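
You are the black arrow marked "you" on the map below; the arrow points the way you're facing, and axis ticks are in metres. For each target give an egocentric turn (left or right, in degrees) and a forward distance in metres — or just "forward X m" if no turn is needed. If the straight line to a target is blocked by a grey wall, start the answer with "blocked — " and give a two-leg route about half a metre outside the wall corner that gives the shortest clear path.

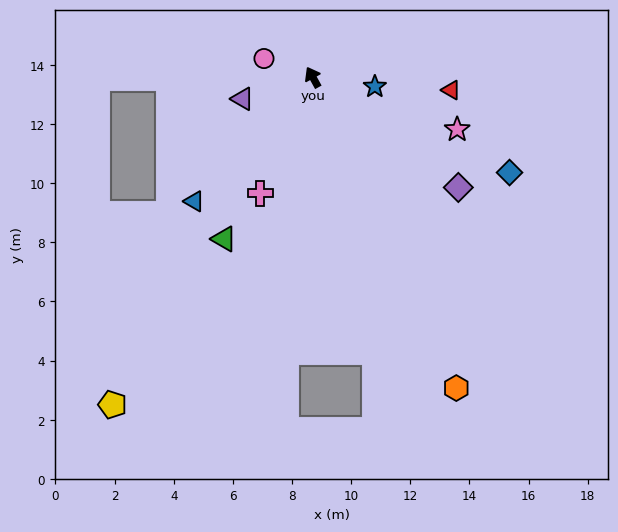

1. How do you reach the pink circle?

turn left 40°, forward 1.8 m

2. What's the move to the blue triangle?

turn left 107°, forward 5.8 m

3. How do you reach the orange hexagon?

turn left 176°, forward 11.6 m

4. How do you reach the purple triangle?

turn left 78°, forward 2.5 m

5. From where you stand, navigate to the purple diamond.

turn right 156°, forward 6.2 m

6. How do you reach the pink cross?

turn left 127°, forward 4.3 m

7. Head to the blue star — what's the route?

turn right 128°, forward 2.1 m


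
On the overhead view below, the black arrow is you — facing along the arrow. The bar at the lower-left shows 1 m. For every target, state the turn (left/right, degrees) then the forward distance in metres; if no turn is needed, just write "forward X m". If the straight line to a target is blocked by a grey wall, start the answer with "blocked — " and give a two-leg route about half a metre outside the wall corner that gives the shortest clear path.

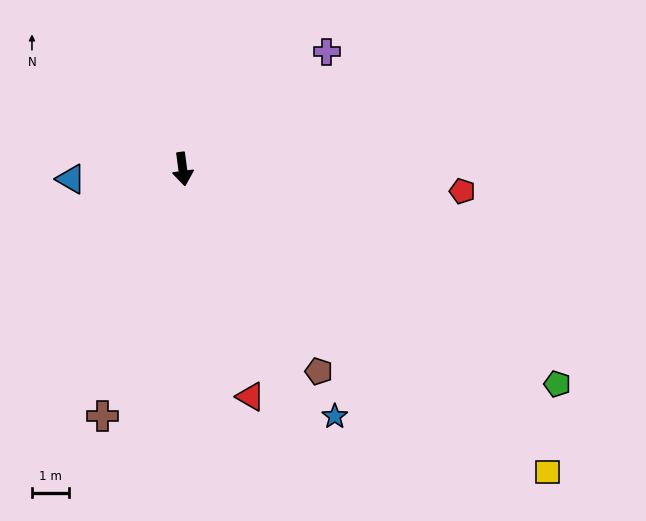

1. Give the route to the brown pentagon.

turn left 26°, forward 6.5 m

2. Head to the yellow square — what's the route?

turn left 43°, forward 12.7 m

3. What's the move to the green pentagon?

turn left 53°, forward 11.6 m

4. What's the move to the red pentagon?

turn left 78°, forward 7.5 m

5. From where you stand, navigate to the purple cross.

turn left 122°, forward 5.0 m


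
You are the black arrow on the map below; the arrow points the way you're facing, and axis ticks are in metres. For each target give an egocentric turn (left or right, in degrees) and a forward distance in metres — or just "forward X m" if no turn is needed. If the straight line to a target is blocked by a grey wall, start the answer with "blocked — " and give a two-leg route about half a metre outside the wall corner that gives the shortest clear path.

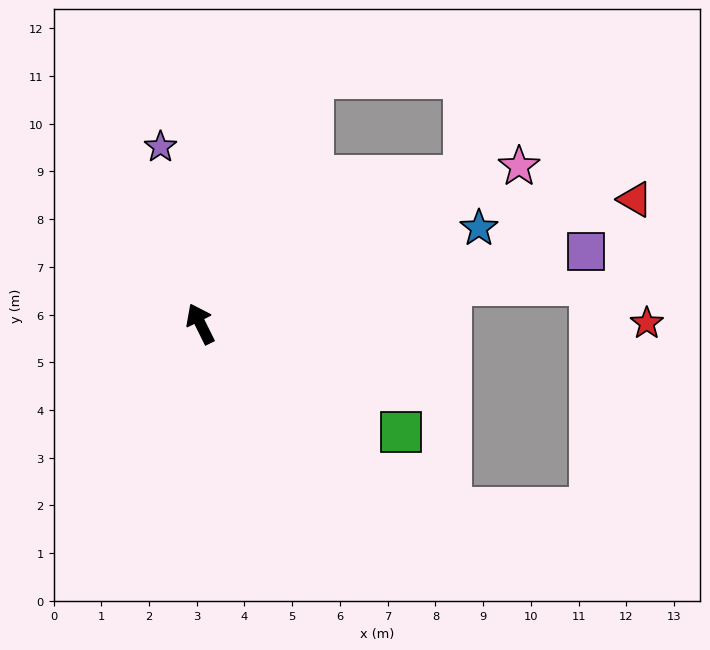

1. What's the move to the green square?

turn right 145°, forward 4.8 m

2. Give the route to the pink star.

turn right 90°, forward 7.4 m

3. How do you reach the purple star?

turn right 14°, forward 3.8 m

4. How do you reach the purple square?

turn right 106°, forward 8.2 m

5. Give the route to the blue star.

turn right 97°, forward 6.2 m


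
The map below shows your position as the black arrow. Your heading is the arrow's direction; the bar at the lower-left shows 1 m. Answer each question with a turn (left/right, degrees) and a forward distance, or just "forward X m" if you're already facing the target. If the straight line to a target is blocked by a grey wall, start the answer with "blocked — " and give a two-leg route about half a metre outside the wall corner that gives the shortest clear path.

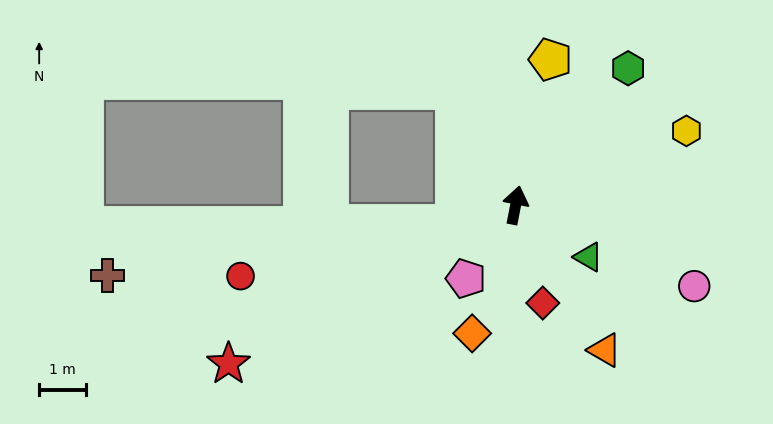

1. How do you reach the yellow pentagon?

turn right 2°, forward 3.2 m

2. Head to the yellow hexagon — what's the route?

turn right 55°, forward 4.0 m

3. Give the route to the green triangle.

turn right 114°, forward 1.9 m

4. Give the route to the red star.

turn left 130°, forward 7.0 m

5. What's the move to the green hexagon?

turn right 28°, forward 3.8 m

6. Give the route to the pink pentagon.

turn left 157°, forward 1.9 m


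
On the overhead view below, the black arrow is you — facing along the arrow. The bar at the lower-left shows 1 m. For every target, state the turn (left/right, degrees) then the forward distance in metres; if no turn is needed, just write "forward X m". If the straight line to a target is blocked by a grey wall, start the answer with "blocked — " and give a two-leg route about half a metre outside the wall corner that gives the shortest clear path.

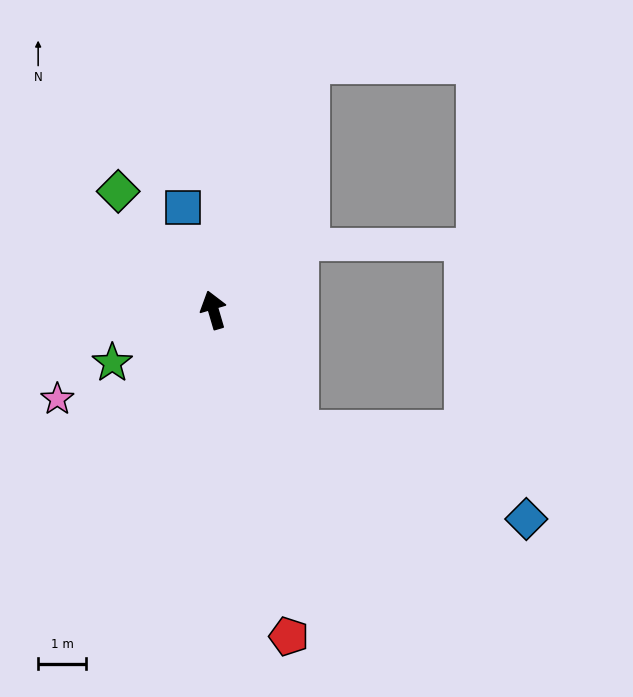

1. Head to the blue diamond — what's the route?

blocked — turn right 161°, forward 3.1 m, then turn left 34°, forward 5.1 m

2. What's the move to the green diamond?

turn left 22°, forward 3.2 m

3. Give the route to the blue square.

forward 2.2 m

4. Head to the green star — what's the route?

turn left 101°, forward 2.4 m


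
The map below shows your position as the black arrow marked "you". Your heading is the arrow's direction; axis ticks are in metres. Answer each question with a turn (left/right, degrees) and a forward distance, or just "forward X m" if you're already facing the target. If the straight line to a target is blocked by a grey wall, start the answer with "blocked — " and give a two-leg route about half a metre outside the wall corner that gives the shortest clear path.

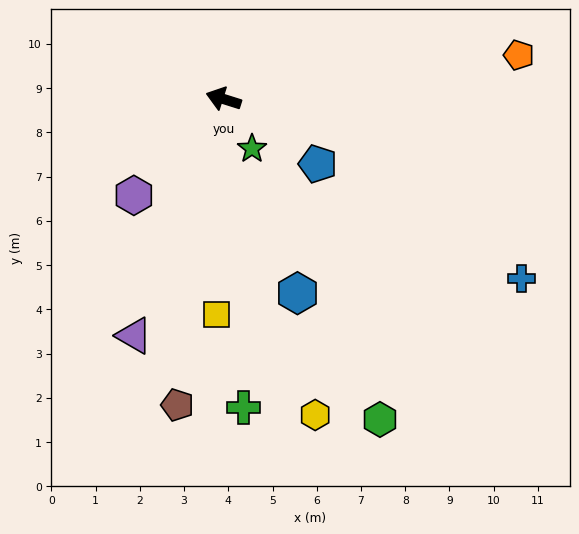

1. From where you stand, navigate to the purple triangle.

turn left 87°, forward 5.7 m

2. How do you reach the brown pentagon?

turn left 99°, forward 7.0 m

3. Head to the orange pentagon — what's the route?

turn right 154°, forward 6.7 m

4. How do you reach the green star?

turn left 137°, forward 1.3 m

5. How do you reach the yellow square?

turn left 106°, forward 4.9 m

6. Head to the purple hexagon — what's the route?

turn left 65°, forward 3.0 m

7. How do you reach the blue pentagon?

turn left 163°, forward 2.6 m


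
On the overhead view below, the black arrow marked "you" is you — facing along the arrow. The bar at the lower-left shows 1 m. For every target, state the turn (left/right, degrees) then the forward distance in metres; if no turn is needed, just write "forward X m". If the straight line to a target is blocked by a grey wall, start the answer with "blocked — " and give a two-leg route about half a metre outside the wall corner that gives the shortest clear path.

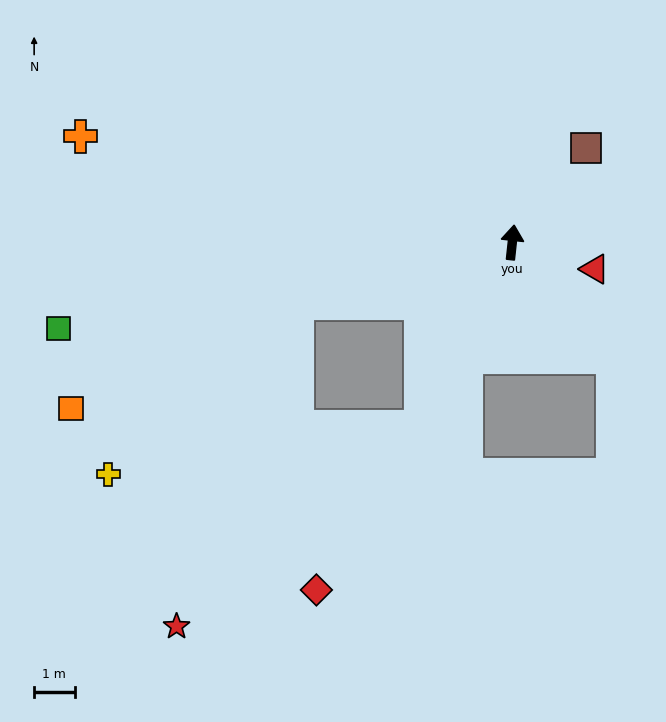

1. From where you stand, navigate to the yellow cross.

blocked — turn left 112°, forward 5.5 m, then turn left 27°, forward 6.3 m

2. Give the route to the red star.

blocked — turn left 160°, forward 5.1 m, then turn right 25°, forward 7.8 m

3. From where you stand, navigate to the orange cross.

turn left 82°, forward 11.0 m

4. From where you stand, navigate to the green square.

turn left 107°, forward 11.4 m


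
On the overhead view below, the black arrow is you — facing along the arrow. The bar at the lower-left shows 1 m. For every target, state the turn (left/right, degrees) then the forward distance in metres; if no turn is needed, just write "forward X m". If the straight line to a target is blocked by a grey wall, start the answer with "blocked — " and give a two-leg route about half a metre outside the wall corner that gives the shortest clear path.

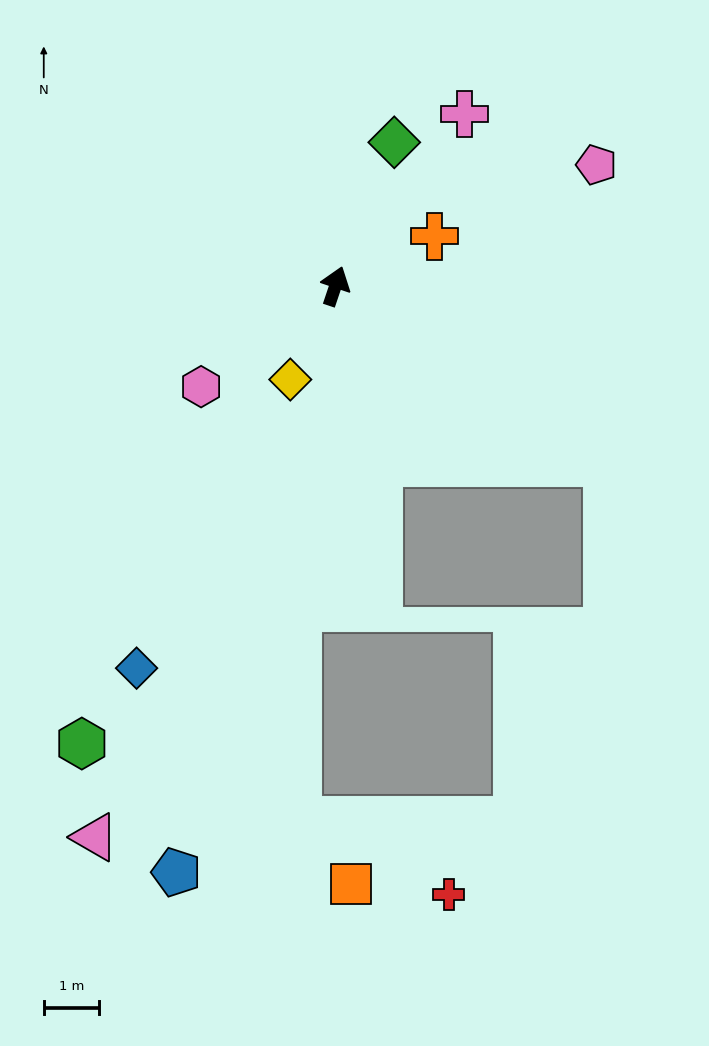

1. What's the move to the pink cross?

turn right 18°, forward 3.9 m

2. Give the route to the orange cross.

turn right 45°, forward 2.0 m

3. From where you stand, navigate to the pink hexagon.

turn left 145°, forward 3.0 m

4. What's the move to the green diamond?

turn right 4°, forward 2.8 m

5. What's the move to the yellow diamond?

turn left 173°, forward 1.9 m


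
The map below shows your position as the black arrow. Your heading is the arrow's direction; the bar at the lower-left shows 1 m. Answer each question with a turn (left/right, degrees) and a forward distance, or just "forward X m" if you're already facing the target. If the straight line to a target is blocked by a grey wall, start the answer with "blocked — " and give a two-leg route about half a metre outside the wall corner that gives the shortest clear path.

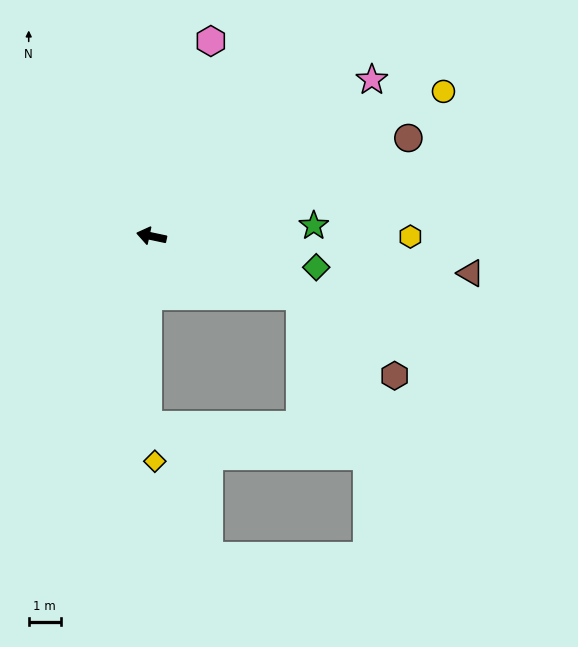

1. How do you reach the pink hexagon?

turn right 95°, forward 6.3 m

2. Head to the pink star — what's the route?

turn right 133°, forward 8.4 m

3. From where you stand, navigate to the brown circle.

turn right 147°, forward 8.6 m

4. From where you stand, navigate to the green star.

turn right 164°, forward 5.1 m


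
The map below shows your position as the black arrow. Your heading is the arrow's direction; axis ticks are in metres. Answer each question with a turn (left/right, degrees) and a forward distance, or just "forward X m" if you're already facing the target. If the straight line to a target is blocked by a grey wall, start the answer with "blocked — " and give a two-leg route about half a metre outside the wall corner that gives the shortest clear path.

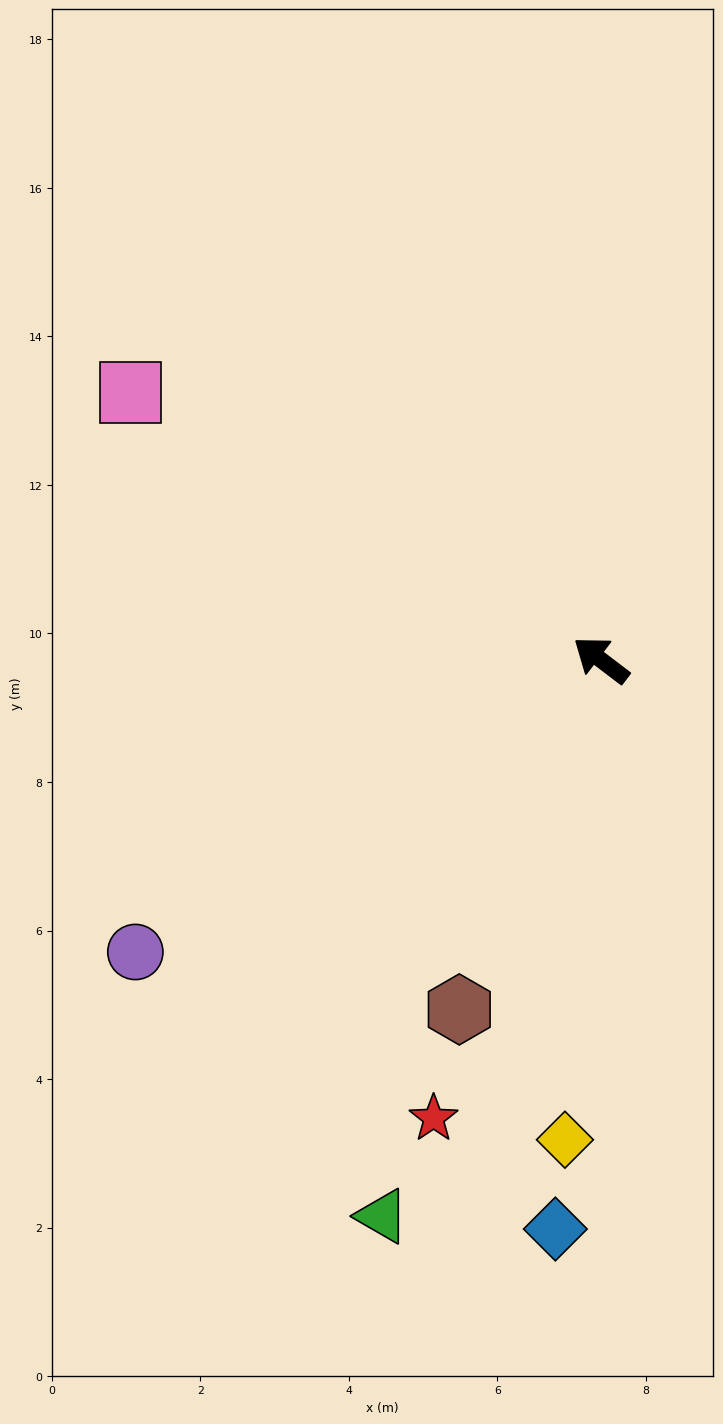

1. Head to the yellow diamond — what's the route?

turn left 123°, forward 6.5 m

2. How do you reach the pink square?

turn left 8°, forward 7.3 m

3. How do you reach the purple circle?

turn left 69°, forward 7.4 m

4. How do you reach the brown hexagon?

turn left 105°, forward 5.1 m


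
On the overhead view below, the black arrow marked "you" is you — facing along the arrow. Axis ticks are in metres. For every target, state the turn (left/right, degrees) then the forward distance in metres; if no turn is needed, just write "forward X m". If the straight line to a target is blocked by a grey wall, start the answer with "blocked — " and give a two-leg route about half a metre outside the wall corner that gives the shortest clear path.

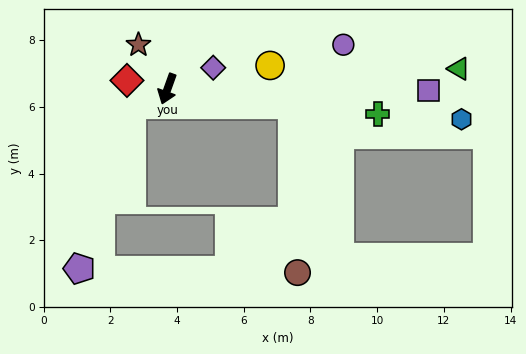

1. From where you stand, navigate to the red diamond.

turn right 82°, forward 1.2 m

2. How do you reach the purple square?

turn left 109°, forward 7.8 m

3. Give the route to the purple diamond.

turn left 135°, forward 1.5 m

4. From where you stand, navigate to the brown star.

turn right 127°, forward 1.6 m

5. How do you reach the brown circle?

blocked — turn left 102°, forward 3.8 m, then turn right 80°, forward 5.0 m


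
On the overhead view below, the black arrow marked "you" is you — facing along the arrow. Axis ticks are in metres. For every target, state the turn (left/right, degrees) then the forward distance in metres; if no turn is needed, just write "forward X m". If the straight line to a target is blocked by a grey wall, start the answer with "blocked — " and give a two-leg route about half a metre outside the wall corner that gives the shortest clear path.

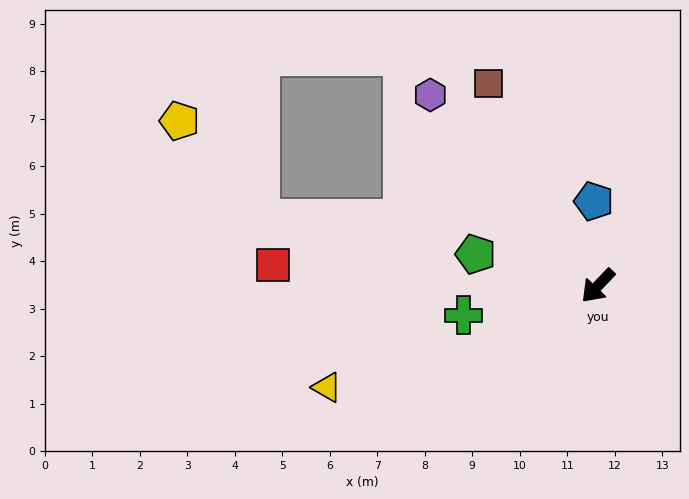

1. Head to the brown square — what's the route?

turn right 108°, forward 4.8 m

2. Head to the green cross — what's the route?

turn right 34°, forward 2.9 m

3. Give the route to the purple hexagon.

turn right 95°, forward 5.3 m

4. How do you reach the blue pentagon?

turn right 134°, forward 1.8 m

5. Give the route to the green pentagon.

turn right 61°, forward 2.7 m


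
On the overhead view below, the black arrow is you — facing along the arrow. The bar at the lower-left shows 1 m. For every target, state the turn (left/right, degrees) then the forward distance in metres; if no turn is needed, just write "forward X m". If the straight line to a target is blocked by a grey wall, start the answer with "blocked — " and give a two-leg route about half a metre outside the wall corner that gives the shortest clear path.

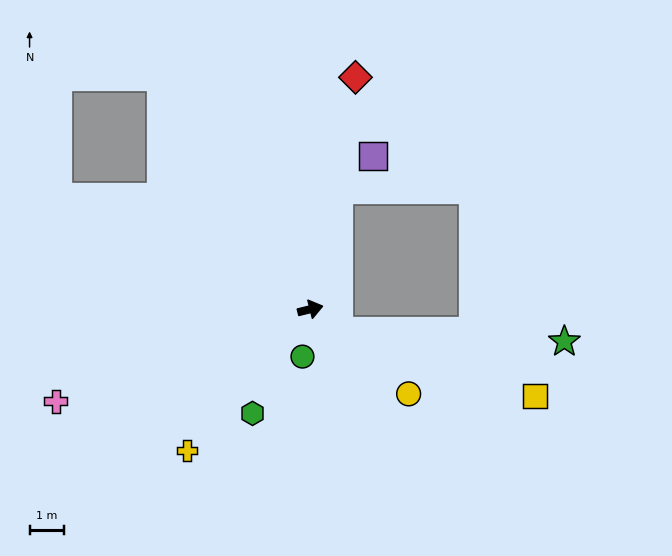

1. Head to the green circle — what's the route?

turn right 113°, forward 1.4 m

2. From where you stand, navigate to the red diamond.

turn left 65°, forward 6.9 m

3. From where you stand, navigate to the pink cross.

turn right 174°, forward 7.9 m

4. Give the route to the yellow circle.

turn right 55°, forward 3.8 m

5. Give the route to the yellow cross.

turn right 145°, forward 5.5 m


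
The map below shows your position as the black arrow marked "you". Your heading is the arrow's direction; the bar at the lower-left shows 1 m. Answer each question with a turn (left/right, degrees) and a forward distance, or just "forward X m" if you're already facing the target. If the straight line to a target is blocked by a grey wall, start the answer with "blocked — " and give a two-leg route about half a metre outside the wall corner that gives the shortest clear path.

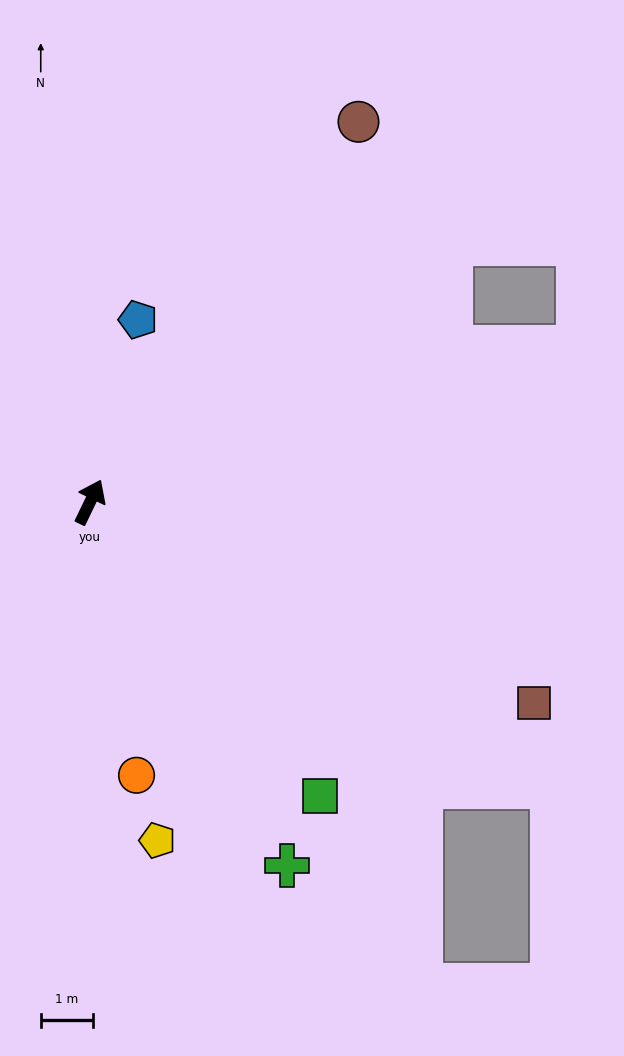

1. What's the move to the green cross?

turn right 126°, forward 8.0 m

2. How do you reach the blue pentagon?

turn left 11°, forward 3.6 m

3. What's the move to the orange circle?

turn right 145°, forward 5.3 m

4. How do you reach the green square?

turn right 116°, forward 7.2 m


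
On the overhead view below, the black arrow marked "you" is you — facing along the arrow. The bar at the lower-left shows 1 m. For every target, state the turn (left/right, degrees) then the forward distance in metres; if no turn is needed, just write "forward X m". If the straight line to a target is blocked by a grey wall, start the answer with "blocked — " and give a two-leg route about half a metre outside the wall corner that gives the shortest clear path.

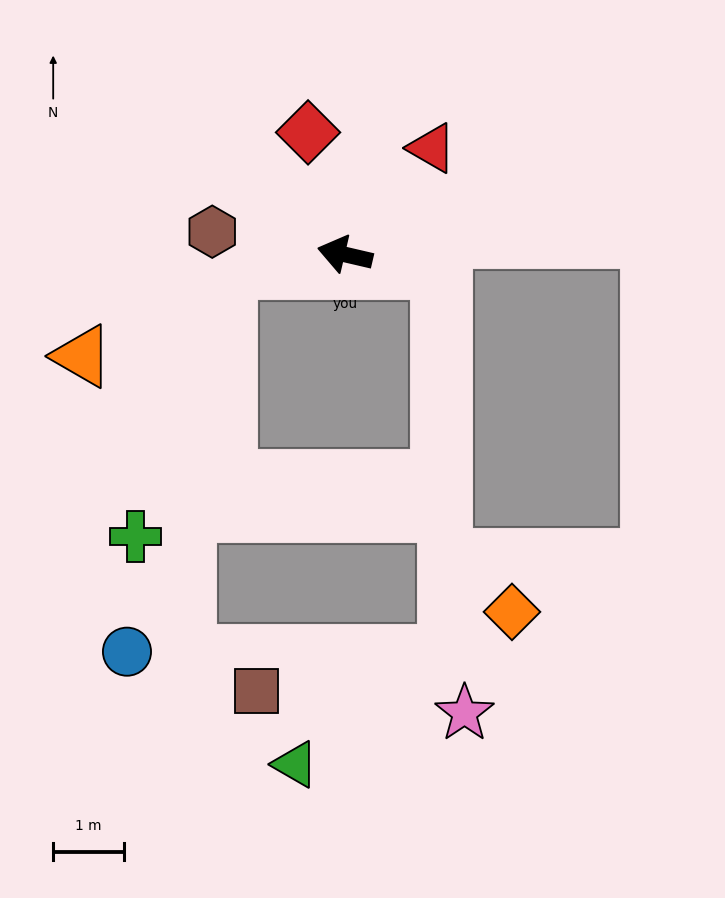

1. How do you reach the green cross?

blocked — turn left 20°, forward 1.7 m, then turn left 64°, forward 4.0 m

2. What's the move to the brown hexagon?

turn left 3°, forward 1.9 m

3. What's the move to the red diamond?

turn right 60°, forward 1.8 m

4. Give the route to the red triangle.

turn right 116°, forward 2.0 m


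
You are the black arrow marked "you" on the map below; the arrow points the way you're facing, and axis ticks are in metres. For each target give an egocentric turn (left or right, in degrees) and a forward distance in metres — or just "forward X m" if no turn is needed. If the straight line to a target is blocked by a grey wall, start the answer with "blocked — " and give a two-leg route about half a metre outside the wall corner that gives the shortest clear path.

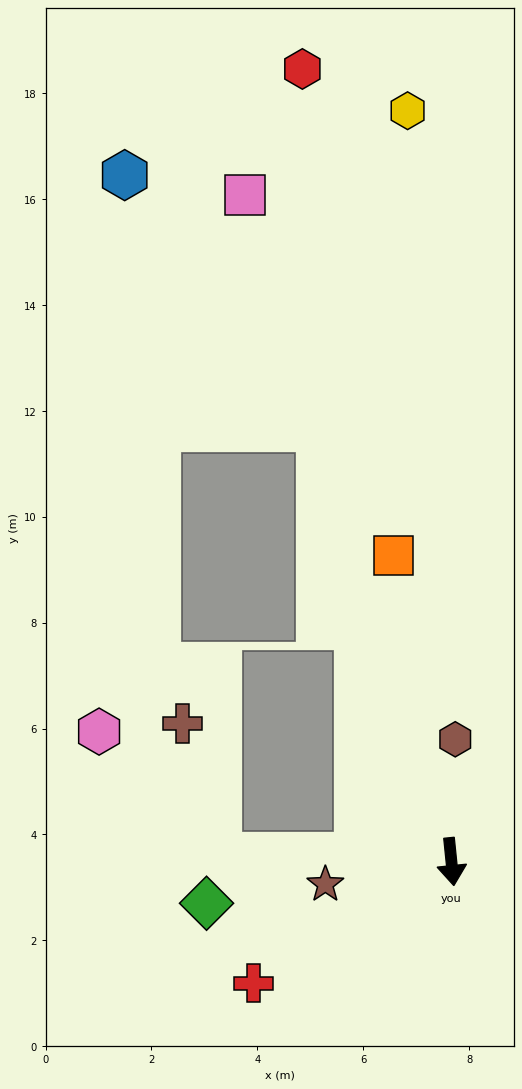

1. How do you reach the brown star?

turn right 86°, forward 2.4 m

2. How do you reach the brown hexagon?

turn left 172°, forward 2.3 m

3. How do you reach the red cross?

turn right 64°, forward 4.4 m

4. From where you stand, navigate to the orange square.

turn right 175°, forward 5.9 m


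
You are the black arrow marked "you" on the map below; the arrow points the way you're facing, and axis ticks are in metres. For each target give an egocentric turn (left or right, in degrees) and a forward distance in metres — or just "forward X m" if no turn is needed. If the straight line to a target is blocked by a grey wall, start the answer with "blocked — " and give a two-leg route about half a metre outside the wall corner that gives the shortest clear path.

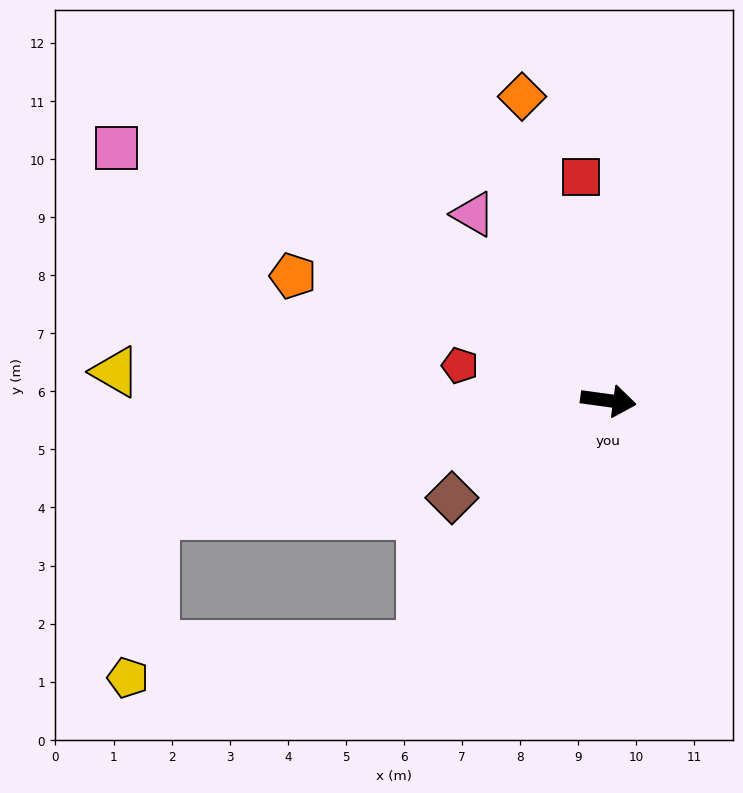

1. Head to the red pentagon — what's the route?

turn left 175°, forward 2.6 m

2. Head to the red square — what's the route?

turn left 105°, forward 3.9 m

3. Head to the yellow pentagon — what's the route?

blocked — turn right 120°, forward 5.3 m, then turn right 46°, forward 5.1 m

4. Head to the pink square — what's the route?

turn left 161°, forward 9.5 m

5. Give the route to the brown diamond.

turn right 140°, forward 3.2 m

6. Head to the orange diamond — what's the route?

turn left 114°, forward 5.4 m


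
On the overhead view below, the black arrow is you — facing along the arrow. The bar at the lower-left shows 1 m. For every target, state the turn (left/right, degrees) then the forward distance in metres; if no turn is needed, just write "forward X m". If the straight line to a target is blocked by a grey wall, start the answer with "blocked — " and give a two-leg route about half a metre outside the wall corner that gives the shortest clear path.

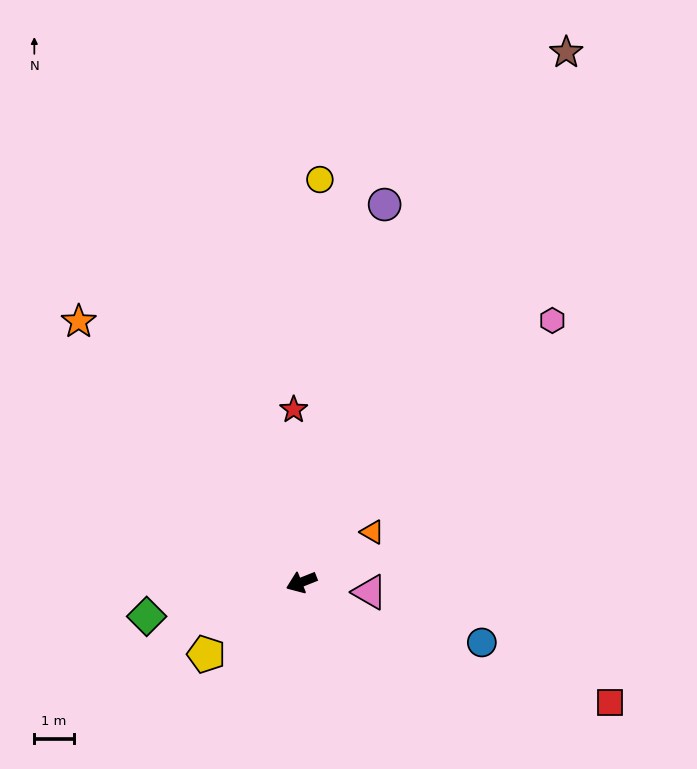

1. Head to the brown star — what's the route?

turn right 138°, forward 14.9 m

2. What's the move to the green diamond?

turn right 9°, forward 4.0 m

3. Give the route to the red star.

turn right 109°, forward 4.4 m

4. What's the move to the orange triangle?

turn right 166°, forward 2.2 m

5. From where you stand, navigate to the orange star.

turn right 71°, forward 8.6 m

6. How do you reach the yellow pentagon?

turn left 15°, forward 3.0 m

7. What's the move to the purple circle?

turn right 124°, forward 9.7 m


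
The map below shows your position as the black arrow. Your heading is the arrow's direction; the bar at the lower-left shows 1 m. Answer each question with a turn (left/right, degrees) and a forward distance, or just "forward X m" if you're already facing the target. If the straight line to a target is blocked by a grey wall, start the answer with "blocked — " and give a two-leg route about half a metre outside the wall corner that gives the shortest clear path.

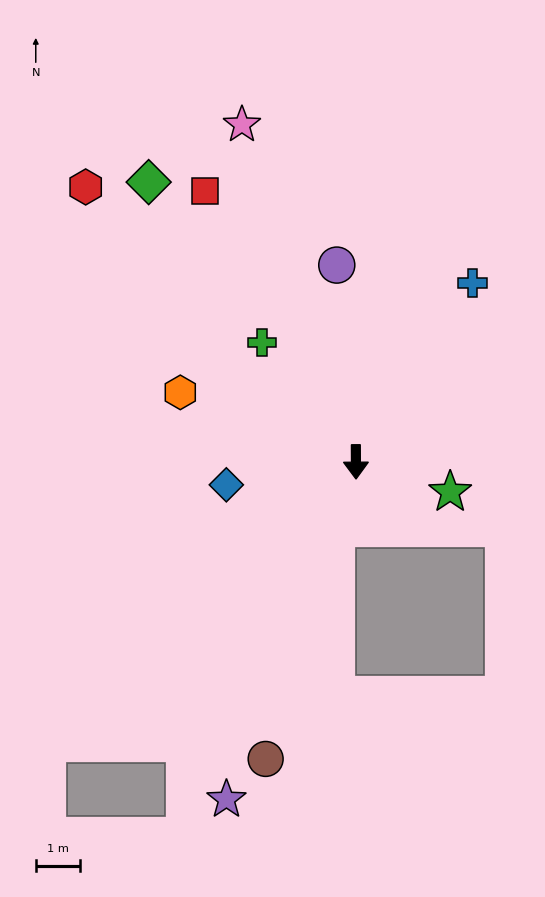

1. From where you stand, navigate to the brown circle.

turn right 17°, forward 7.0 m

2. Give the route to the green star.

turn left 72°, forward 2.2 m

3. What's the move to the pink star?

turn right 162°, forward 8.0 m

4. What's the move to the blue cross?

turn left 147°, forward 4.8 m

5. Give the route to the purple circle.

turn right 175°, forward 4.4 m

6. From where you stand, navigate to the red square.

turn right 151°, forward 7.0 m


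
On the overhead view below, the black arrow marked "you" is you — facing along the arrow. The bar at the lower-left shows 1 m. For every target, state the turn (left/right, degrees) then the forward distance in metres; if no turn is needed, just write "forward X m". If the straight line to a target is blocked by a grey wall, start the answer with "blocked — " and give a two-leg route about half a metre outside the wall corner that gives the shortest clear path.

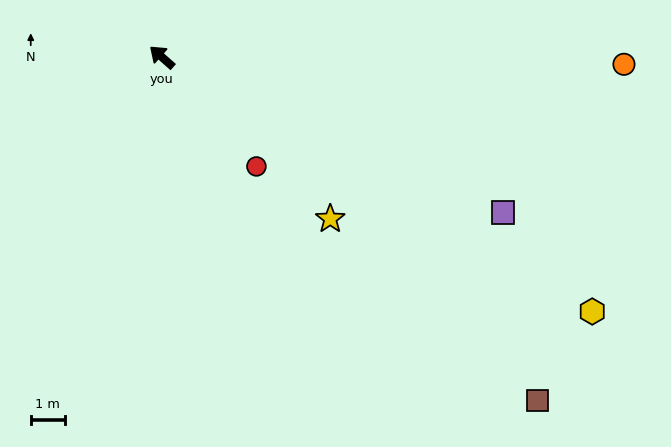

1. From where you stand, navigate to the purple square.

turn right 163°, forward 11.0 m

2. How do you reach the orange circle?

turn right 139°, forward 13.6 m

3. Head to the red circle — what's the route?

turn left 172°, forward 4.2 m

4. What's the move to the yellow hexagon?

turn right 169°, forward 14.7 m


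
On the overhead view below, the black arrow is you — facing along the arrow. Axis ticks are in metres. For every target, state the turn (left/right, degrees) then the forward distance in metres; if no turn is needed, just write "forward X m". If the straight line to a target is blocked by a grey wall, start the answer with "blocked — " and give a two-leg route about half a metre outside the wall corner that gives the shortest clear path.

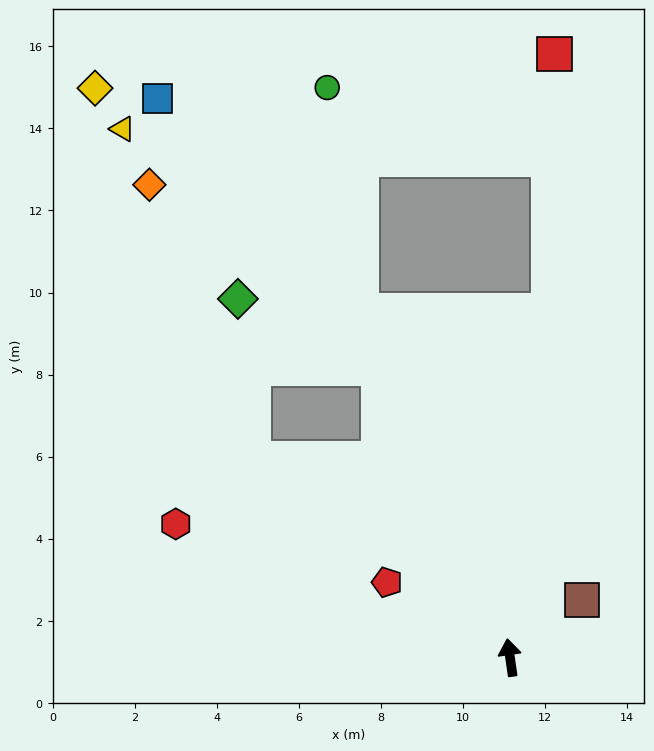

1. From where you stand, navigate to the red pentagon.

turn left 50°, forward 3.5 m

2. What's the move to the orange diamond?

blocked — turn left 16°, forward 7.7 m, then turn left 27°, forward 7.2 m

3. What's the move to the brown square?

turn right 59°, forward 2.2 m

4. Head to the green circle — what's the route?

blocked — turn left 15°, forward 9.2 m, then turn right 15°, forward 5.5 m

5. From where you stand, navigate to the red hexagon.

turn left 60°, forward 8.8 m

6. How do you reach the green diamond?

blocked — turn left 16°, forward 7.7 m, then turn left 39°, forward 3.8 m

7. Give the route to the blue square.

blocked — turn left 16°, forward 7.7 m, then turn left 15°, forward 8.5 m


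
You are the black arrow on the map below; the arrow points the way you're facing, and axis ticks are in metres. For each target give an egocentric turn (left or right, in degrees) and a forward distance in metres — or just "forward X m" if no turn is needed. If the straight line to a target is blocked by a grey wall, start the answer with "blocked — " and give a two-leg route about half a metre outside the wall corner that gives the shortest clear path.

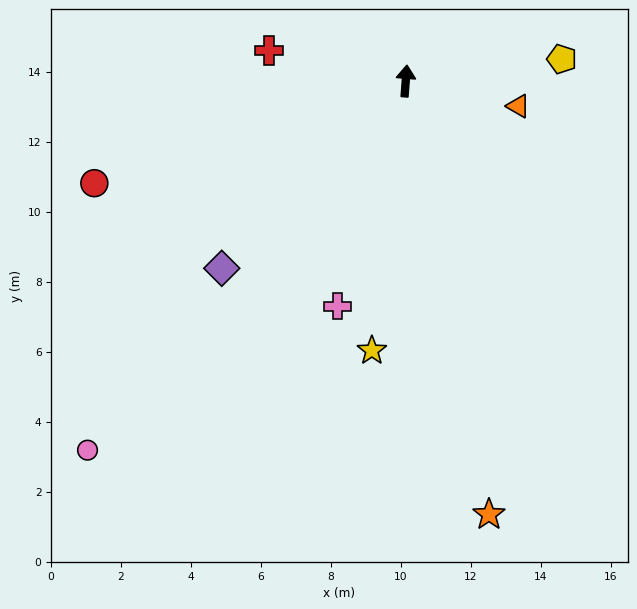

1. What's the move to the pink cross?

turn left 168°, forward 6.7 m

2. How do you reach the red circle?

turn left 113°, forward 9.4 m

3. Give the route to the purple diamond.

turn left 140°, forward 7.5 m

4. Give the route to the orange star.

turn right 165°, forward 12.6 m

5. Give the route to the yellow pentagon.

turn right 78°, forward 4.5 m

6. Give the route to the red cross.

turn left 82°, forward 4.0 m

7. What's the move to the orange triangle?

turn right 98°, forward 3.3 m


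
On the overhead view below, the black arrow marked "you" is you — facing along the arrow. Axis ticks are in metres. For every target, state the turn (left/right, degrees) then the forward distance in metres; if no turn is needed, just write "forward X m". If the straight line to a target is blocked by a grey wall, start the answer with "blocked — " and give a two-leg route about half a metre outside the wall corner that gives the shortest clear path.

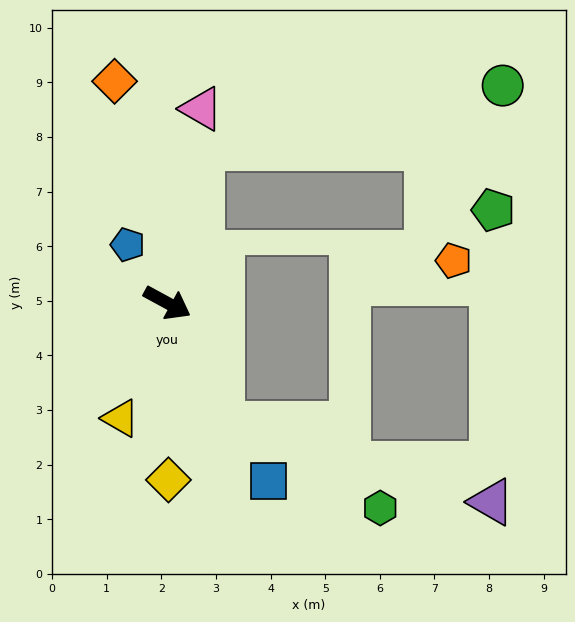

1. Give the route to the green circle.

blocked — turn left 106°, forward 2.9 m, then turn right 66°, forward 5.6 m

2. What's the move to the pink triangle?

turn left 109°, forward 3.6 m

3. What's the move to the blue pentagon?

turn left 153°, forward 1.3 m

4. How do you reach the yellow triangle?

turn right 84°, forward 2.3 m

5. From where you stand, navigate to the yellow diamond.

turn right 61°, forward 3.2 m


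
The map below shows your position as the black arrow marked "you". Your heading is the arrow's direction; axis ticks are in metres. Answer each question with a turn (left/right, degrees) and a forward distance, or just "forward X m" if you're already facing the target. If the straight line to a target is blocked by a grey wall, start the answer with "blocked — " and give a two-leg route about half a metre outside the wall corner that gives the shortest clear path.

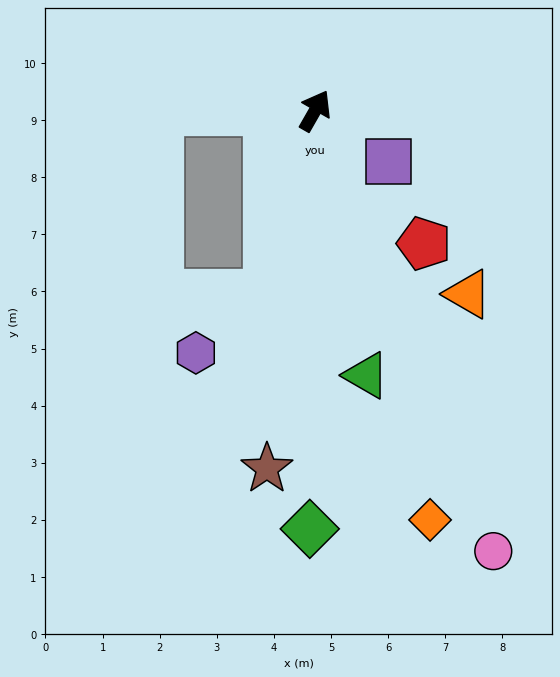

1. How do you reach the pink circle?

turn right 128°, forward 8.3 m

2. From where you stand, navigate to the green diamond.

turn right 151°, forward 7.3 m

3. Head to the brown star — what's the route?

turn right 158°, forward 6.3 m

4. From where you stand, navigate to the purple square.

turn right 95°, forward 1.6 m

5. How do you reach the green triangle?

turn right 139°, forward 4.7 m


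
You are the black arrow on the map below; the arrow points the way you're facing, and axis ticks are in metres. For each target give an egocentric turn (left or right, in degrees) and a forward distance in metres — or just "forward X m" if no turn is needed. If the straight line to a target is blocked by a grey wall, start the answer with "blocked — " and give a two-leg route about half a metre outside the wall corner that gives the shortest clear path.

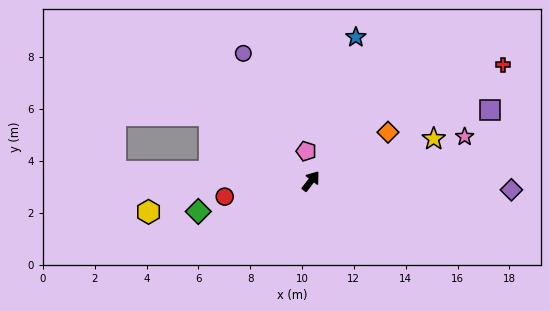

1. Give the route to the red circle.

turn left 138°, forward 3.4 m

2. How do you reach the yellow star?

turn right 33°, forward 5.0 m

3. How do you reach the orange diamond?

turn right 20°, forward 3.5 m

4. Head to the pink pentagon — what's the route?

turn left 46°, forward 1.2 m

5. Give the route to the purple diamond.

turn right 55°, forward 7.7 m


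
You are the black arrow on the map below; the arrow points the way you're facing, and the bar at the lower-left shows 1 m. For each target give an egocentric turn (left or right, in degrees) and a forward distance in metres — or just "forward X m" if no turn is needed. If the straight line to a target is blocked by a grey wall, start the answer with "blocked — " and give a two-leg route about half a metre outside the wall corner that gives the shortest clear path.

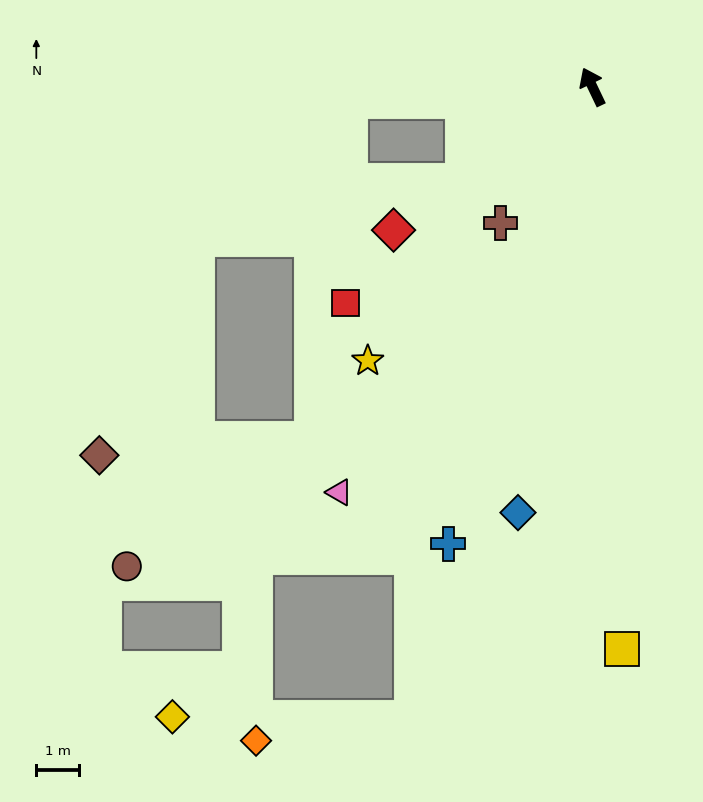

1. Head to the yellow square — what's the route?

turn left 157°, forward 13.2 m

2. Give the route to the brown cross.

turn left 120°, forward 3.9 m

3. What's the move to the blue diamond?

turn left 145°, forward 10.2 m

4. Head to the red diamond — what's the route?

turn left 100°, forward 5.8 m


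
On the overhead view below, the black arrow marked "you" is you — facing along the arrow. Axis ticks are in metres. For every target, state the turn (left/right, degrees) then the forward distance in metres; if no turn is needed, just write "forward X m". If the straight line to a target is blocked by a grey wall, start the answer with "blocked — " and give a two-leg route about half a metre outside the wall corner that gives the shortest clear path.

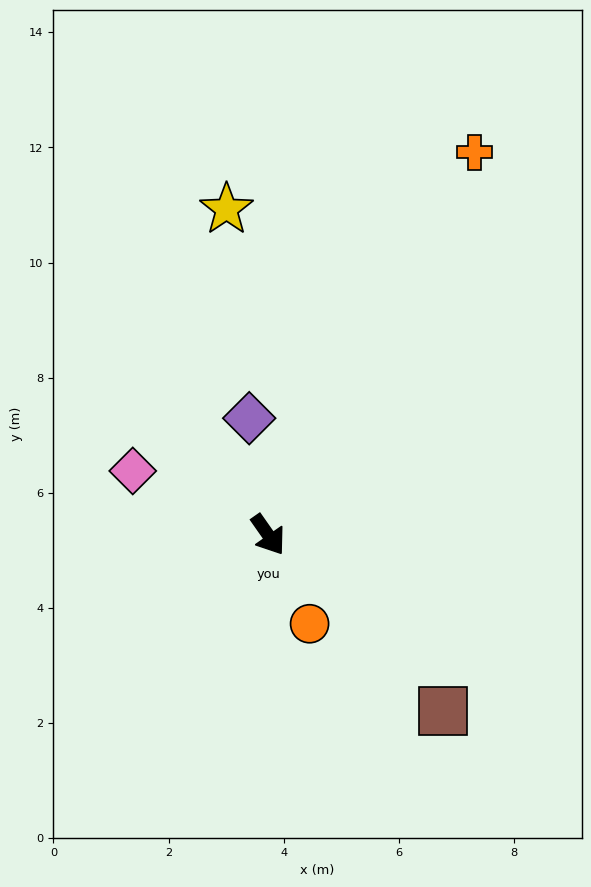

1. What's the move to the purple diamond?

turn left 154°, forward 2.1 m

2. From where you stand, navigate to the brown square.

turn left 10°, forward 4.3 m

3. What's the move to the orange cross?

turn left 117°, forward 7.6 m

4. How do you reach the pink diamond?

turn right 150°, forward 2.6 m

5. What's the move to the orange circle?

turn right 10°, forward 1.7 m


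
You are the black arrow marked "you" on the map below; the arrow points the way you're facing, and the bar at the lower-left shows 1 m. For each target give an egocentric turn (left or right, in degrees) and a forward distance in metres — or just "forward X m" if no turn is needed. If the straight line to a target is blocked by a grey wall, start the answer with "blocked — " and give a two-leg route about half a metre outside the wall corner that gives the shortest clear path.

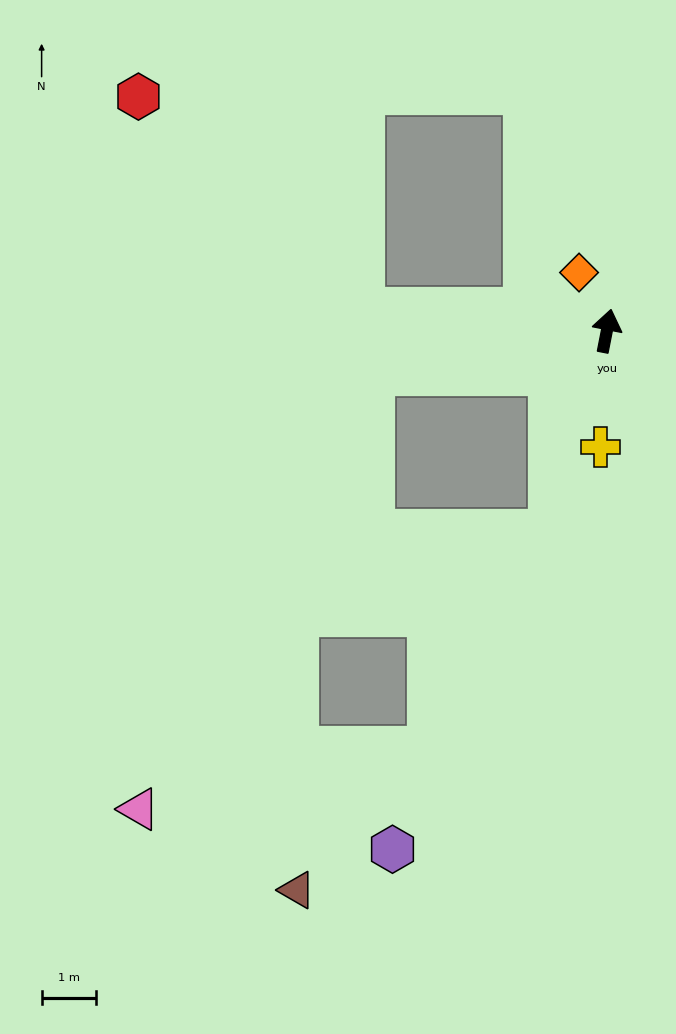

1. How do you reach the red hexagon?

blocked — turn left 96°, forward 4.5 m, then turn right 39°, forward 5.7 m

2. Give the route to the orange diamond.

turn left 37°, forward 1.2 m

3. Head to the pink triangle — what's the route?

blocked — turn left 111°, forward 4.4 m, then turn left 52°, forward 9.1 m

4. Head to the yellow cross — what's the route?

turn right 172°, forward 2.2 m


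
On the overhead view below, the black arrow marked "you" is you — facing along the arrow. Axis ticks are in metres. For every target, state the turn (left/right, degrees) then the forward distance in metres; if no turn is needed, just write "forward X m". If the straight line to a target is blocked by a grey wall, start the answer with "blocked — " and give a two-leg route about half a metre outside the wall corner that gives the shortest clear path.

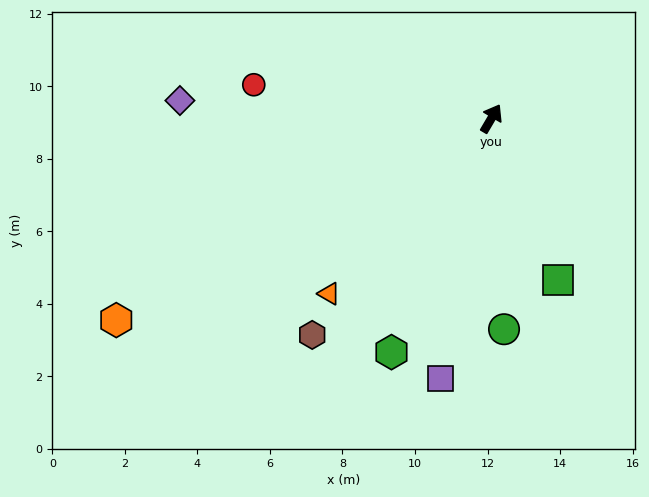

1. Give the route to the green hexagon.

turn right 173°, forward 7.0 m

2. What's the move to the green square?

turn right 127°, forward 4.8 m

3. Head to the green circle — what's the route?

turn right 146°, forward 5.8 m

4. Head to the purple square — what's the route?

turn right 161°, forward 7.3 m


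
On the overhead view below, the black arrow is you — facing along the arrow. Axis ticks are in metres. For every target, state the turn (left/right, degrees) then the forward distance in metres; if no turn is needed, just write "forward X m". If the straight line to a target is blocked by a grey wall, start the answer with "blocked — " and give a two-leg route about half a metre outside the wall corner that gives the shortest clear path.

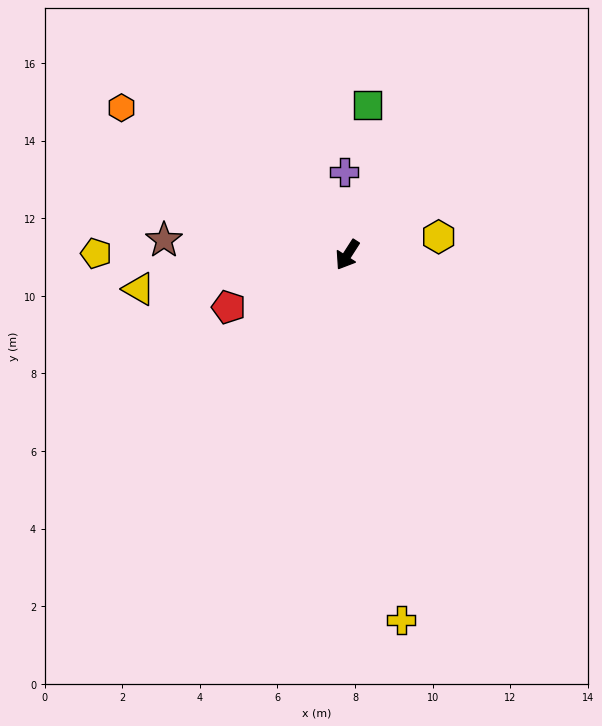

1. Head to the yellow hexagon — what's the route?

turn left 134°, forward 2.4 m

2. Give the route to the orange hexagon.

turn right 90°, forward 6.9 m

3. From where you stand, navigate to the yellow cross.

turn left 41°, forward 9.5 m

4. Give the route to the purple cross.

turn right 145°, forward 2.1 m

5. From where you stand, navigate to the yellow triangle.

turn right 48°, forward 5.4 m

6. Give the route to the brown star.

turn right 62°, forward 4.7 m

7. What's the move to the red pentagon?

turn right 33°, forward 3.3 m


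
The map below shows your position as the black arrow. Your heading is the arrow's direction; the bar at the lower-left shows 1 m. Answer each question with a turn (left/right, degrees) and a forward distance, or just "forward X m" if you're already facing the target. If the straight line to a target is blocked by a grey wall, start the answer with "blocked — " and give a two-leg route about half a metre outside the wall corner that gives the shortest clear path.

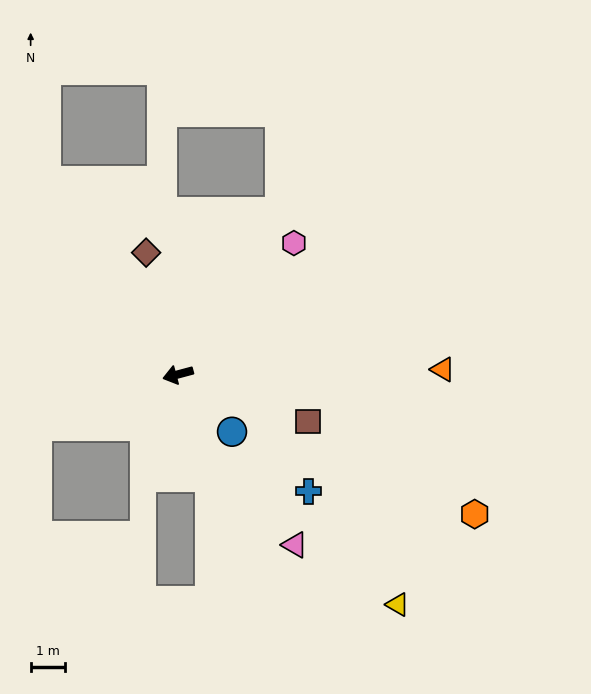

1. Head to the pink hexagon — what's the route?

turn right 146°, forward 5.1 m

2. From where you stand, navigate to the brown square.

turn left 145°, forward 4.0 m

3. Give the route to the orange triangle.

turn left 166°, forward 7.7 m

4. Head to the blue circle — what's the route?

turn left 118°, forward 2.3 m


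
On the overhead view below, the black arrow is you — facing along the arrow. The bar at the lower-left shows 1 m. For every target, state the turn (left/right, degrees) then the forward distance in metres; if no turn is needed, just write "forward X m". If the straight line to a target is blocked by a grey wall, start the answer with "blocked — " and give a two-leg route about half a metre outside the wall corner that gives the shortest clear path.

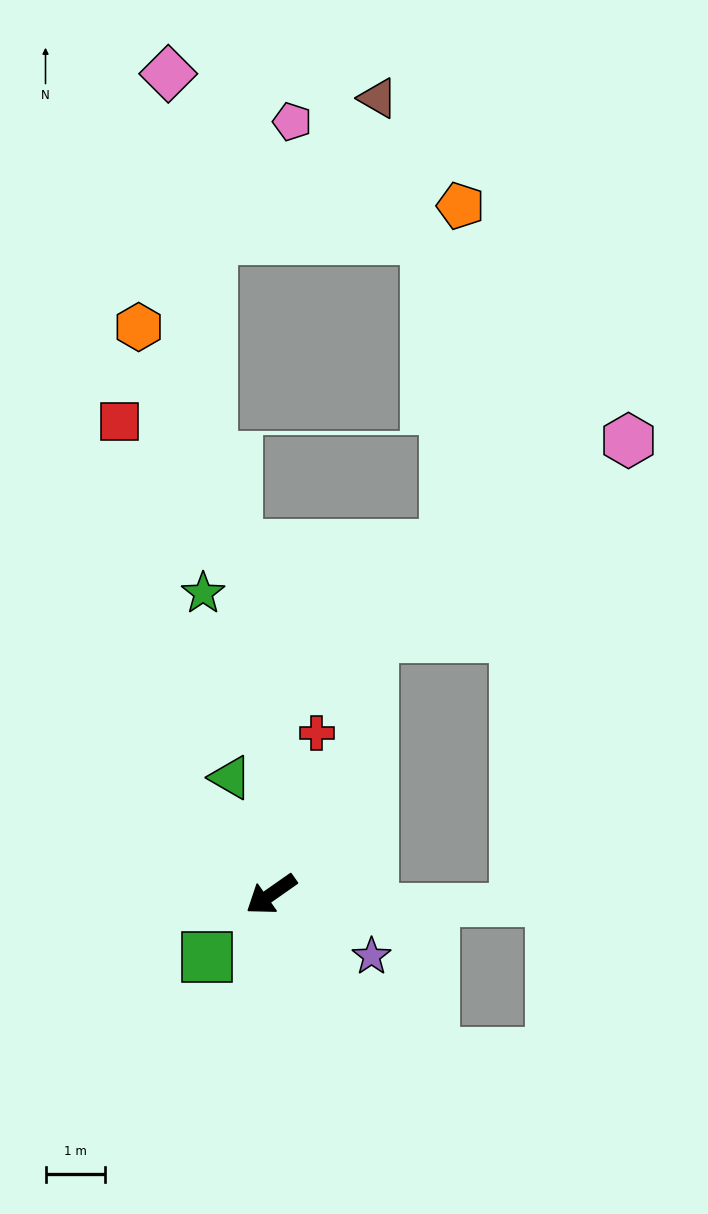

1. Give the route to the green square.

turn left 10°, forward 1.5 m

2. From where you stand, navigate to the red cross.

turn right 141°, forward 2.8 m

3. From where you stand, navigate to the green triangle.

turn right 106°, forward 2.1 m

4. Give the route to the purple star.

turn left 113°, forward 2.0 m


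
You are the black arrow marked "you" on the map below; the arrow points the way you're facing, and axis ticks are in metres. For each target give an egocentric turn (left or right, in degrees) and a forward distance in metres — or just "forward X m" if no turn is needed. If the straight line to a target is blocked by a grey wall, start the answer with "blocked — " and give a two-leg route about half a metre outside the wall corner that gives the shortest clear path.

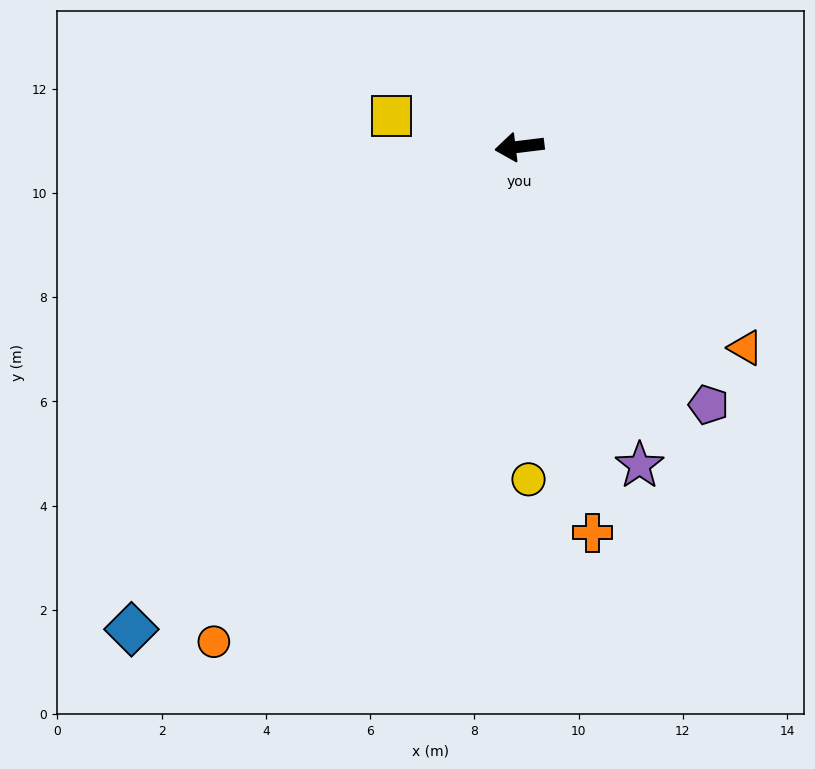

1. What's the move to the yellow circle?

turn left 85°, forward 6.4 m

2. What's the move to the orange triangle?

turn left 131°, forward 5.8 m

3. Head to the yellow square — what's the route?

turn right 21°, forward 2.5 m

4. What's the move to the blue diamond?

turn left 44°, forward 11.9 m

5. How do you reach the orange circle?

turn left 51°, forward 11.2 m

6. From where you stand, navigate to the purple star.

turn left 104°, forward 6.5 m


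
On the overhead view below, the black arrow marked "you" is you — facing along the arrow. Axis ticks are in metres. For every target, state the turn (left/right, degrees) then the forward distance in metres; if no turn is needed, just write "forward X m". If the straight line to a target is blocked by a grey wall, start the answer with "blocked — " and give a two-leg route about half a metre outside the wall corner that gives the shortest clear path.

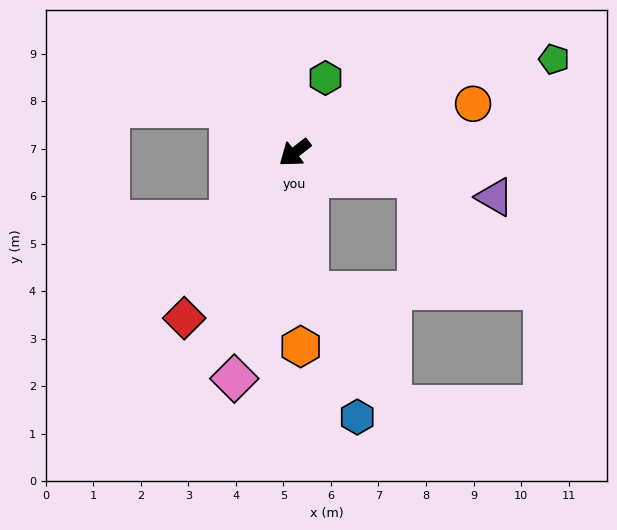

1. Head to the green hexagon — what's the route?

turn right 150°, forward 1.7 m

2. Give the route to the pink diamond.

turn left 37°, forward 4.9 m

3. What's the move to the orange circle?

turn left 157°, forward 3.9 m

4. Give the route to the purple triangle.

turn left 130°, forward 4.3 m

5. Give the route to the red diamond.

turn left 18°, forward 4.2 m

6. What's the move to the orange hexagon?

turn left 54°, forward 4.1 m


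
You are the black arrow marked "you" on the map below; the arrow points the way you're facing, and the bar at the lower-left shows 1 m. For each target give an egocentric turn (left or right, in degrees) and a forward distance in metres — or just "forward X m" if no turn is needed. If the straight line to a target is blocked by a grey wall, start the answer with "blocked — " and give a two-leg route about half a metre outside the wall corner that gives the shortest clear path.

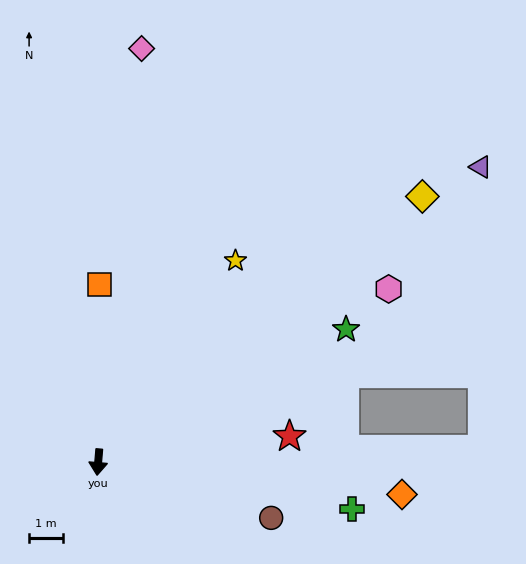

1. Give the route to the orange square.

turn right 176°, forward 5.3 m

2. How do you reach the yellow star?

turn left 151°, forward 7.3 m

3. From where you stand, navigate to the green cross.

turn left 84°, forward 7.7 m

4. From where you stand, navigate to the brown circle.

turn left 77°, forward 5.4 m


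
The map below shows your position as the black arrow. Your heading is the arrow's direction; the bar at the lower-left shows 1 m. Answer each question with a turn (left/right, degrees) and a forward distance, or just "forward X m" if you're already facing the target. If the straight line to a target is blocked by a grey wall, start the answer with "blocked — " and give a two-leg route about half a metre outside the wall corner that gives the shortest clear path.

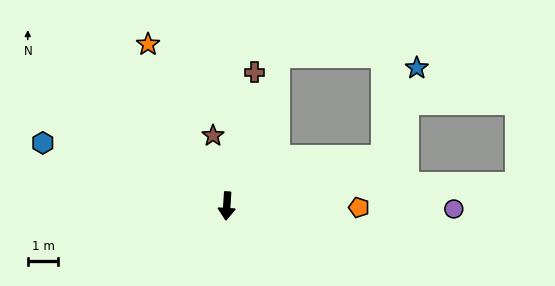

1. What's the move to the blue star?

blocked — turn left 111°, forward 5.4 m, then turn left 52°, forward 3.1 m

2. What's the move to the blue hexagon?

turn right 105°, forward 6.4 m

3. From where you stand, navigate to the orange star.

turn right 150°, forward 5.9 m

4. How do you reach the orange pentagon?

turn left 93°, forward 4.3 m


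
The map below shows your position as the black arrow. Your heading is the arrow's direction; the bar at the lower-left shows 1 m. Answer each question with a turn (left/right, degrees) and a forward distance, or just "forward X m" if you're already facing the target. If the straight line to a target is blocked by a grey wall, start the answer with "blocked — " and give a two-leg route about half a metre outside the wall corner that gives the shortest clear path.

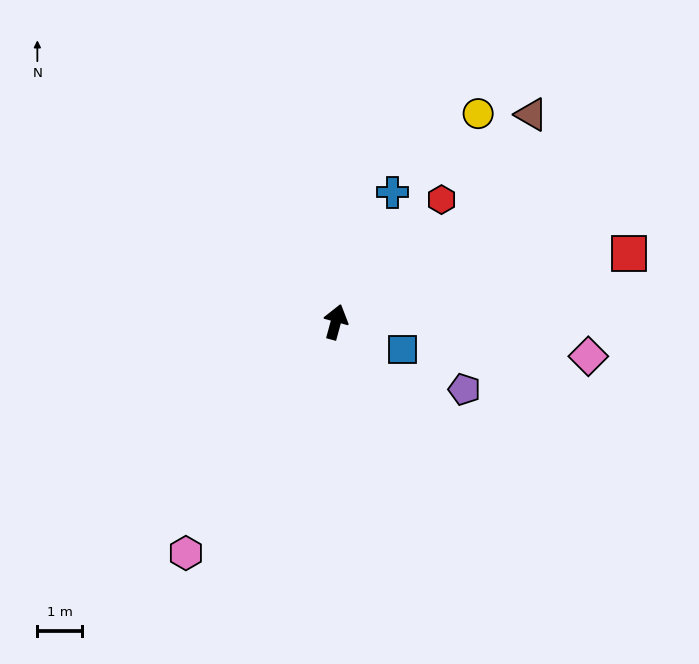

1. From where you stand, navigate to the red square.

turn right 62°, forward 6.8 m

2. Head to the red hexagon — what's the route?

turn right 26°, forward 3.6 m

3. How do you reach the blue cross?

turn right 8°, forward 3.2 m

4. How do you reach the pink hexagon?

turn left 162°, forward 6.2 m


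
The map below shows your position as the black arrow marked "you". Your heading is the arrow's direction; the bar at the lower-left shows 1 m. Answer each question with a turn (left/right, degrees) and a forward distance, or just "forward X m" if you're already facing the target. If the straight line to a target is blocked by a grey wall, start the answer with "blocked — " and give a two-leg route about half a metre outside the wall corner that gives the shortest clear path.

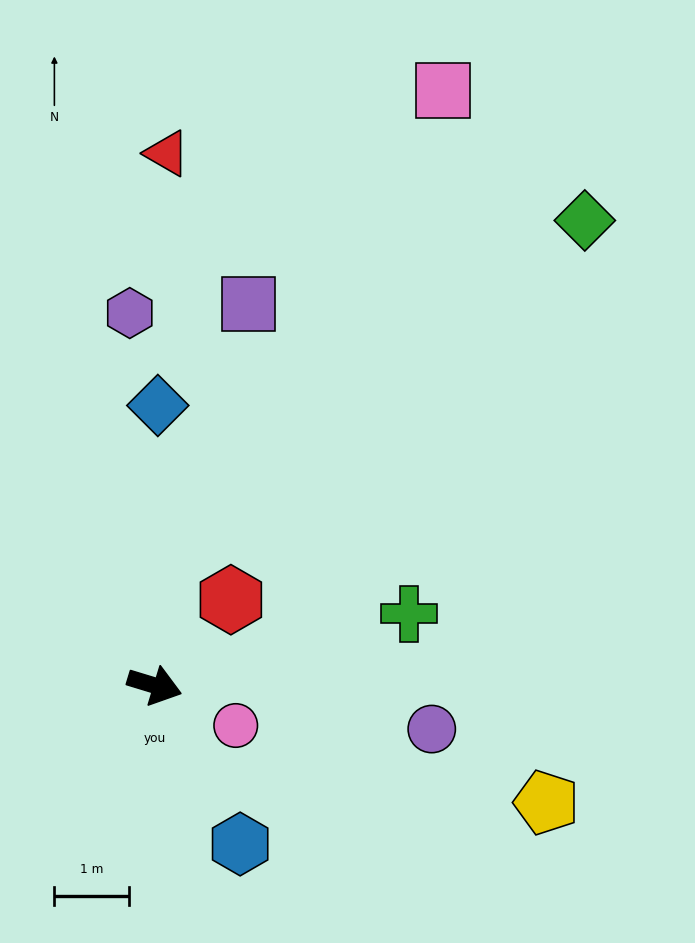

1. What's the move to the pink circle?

turn right 9°, forward 1.2 m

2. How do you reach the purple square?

turn left 93°, forward 5.3 m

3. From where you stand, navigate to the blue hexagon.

turn right 45°, forward 2.4 m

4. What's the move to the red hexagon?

turn left 65°, forward 1.5 m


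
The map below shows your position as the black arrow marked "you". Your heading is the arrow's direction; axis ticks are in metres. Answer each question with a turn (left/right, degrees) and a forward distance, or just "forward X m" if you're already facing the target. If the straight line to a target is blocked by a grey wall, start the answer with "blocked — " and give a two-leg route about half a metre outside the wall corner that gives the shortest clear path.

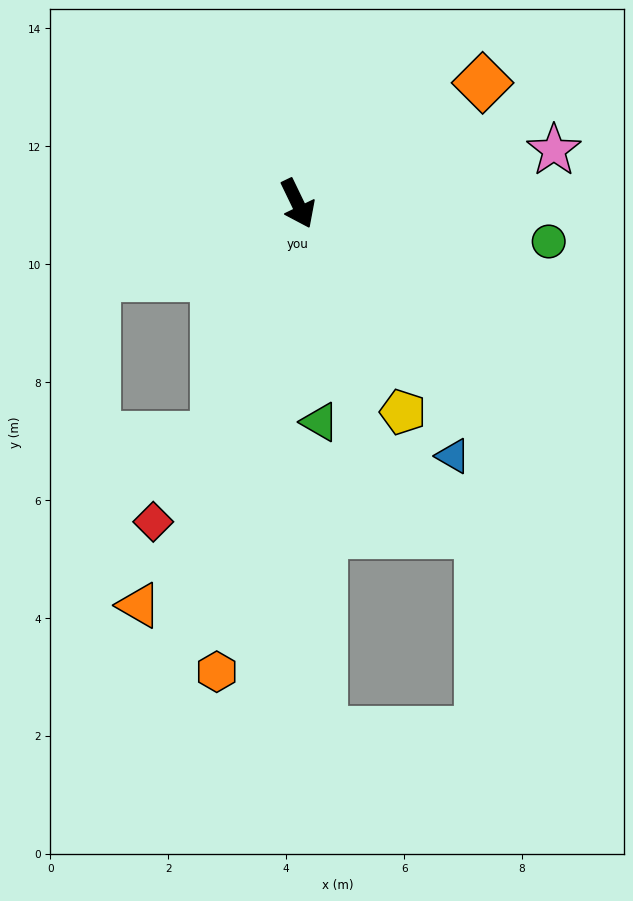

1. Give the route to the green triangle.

turn right 20°, forward 3.7 m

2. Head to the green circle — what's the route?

turn left 56°, forward 4.3 m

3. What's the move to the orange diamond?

turn left 97°, forward 3.7 m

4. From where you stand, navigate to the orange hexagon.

turn right 36°, forward 8.1 m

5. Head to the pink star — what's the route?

turn left 76°, forward 4.4 m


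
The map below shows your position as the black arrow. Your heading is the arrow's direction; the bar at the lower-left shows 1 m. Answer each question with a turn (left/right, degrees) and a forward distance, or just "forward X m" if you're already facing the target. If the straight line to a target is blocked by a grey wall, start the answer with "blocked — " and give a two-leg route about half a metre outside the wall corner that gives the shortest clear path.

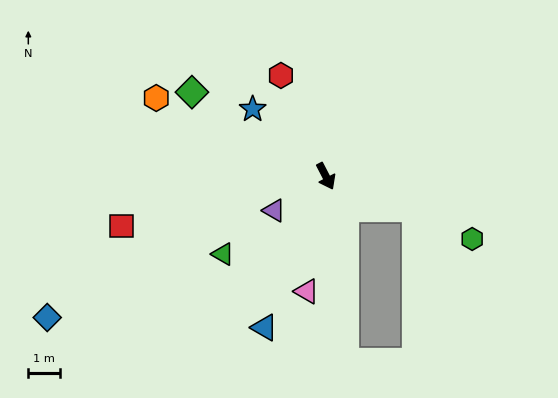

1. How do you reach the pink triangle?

turn right 37°, forward 3.6 m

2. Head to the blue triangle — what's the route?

turn right 49°, forward 5.1 m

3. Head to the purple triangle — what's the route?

turn right 84°, forward 1.9 m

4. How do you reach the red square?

turn right 104°, forward 6.6 m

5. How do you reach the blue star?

turn right 160°, forward 3.1 m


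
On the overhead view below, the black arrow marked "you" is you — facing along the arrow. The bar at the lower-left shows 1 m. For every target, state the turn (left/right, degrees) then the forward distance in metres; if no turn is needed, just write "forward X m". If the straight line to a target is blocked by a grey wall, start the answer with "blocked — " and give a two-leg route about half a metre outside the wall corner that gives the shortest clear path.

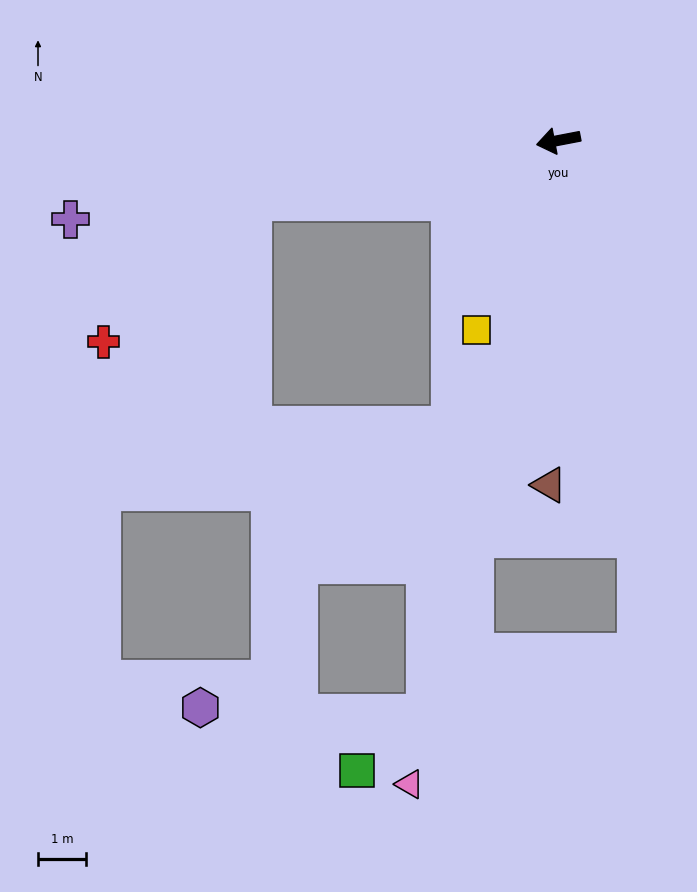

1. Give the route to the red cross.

blocked — forward 6.5 m, then turn left 33°, forward 4.3 m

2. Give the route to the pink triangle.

turn left 66°, forward 13.8 m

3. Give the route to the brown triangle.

turn left 78°, forward 7.2 m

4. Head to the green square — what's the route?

blocked — turn left 66°, forward 12.3 m, then turn right 38°, forward 1.9 m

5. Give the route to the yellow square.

turn left 56°, forward 4.3 m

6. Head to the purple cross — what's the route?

forward 10.3 m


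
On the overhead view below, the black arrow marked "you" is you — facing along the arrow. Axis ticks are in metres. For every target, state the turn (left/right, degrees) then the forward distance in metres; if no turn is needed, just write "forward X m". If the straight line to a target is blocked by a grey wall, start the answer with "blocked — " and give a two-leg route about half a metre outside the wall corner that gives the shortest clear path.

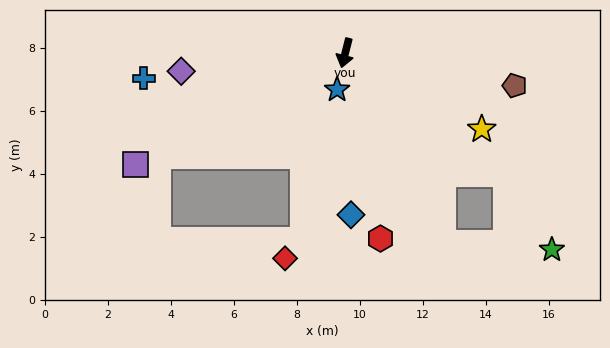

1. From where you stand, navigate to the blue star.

forward 1.2 m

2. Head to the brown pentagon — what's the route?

turn left 93°, forward 5.5 m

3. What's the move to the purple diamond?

turn right 69°, forward 5.2 m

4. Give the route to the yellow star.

turn left 75°, forward 5.0 m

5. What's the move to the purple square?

turn right 48°, forward 7.5 m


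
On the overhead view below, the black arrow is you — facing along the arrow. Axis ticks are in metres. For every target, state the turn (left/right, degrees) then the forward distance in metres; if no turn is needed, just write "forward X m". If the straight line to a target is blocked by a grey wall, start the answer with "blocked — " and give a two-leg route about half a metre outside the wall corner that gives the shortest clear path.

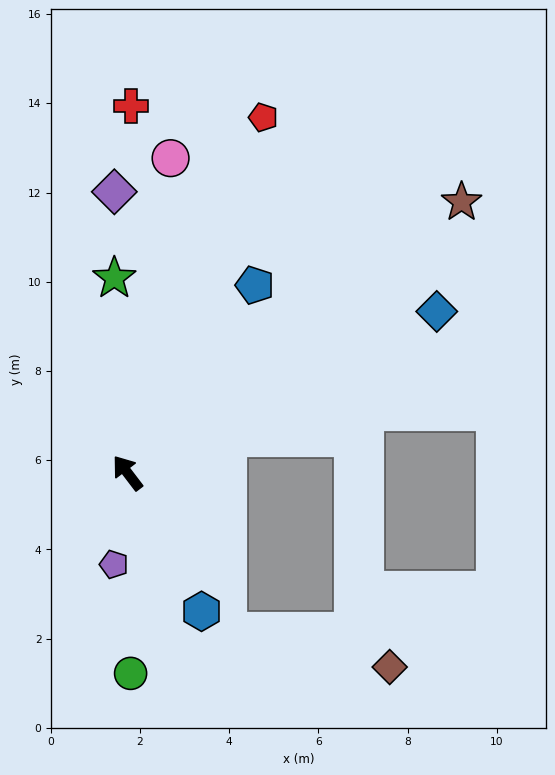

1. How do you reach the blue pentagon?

turn right 71°, forward 5.1 m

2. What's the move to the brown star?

turn right 88°, forward 9.6 m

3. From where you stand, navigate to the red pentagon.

turn right 58°, forward 8.5 m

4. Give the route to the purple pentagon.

turn left 134°, forward 2.1 m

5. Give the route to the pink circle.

turn right 45°, forward 7.1 m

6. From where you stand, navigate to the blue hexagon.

turn left 171°, forward 3.5 m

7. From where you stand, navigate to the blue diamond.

turn right 100°, forward 7.8 m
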